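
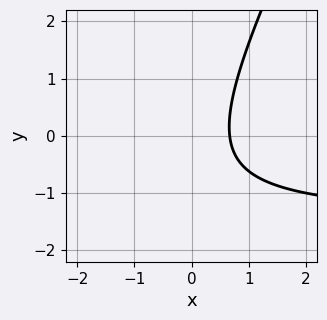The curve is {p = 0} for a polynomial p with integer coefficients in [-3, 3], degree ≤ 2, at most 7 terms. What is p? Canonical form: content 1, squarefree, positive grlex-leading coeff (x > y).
(a) deg p = 2. The shape is more complex than any degree-1 curve.
(b) From the visible intercepts: the curve avoids every integer y-axis point in the box.
(c) These observations pin down the coefficients.

2*x*y - y^2 + 3*x - y - 2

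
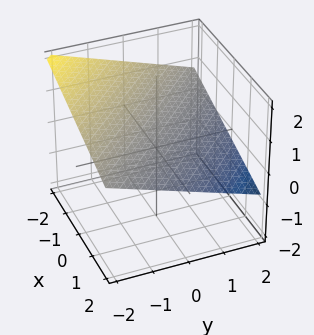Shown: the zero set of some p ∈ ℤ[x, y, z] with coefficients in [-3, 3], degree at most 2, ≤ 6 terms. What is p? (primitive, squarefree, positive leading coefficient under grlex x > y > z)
First, the degree is 1 — every cross-section is a straight line — this is a plane.
Next, observable constraints: it meets the y-axis at y = 2 (among the integer gridlines); it meets the x-axis at x = 2 (among the integer gridlines).
Finally, together with the visible shape, these determine p as stated.

x + y + 3*z - 2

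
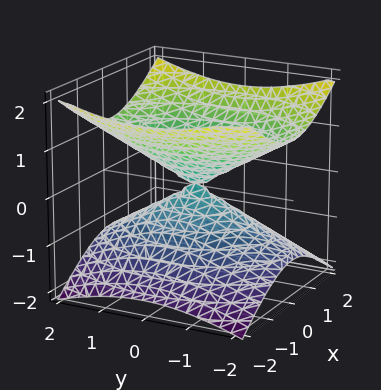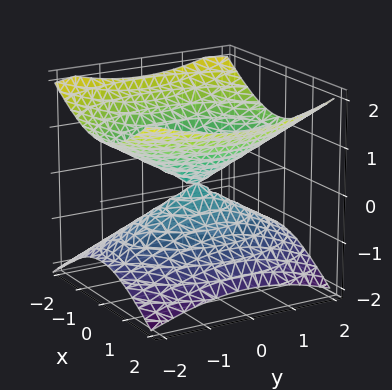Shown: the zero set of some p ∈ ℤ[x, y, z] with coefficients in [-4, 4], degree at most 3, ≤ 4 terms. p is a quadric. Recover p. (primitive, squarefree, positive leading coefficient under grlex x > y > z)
Degree: a double cone through the origin; a quadric, so deg p = 2.
Symmetries: it's symmetric under x → −x, forcing even powers of x; it's symmetric under z → −z, forcing even powers of z; mirror symmetry y ↦ −y ⇒ only even powers of y.
Checking where it meets the axes: it meets the x-axis at x = 0 (among the integer gridlines); it crosses the y-axis at the gridline y = 0.
The integer polynomial consistent with all of this is the stated p.

2*x^2 + y^2 - 3*z^2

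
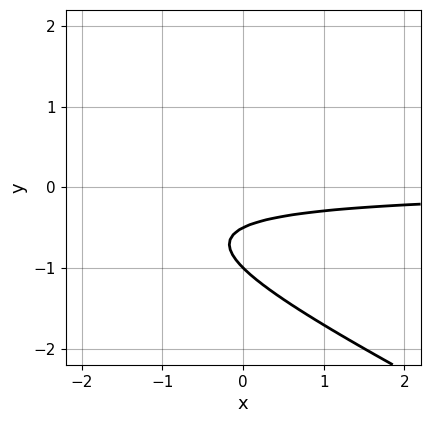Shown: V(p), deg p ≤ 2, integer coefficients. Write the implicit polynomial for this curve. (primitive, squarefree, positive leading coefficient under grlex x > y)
1. The degree is 2 — the shape is more complex than any degree-1 curve.
2. Against the integer gridlines: it crosses the y-axis at the gridline y = -1; the curve avoids every integer x-axis point in the box.
3. Together with the visible shape, these determine p as stated.

x*y + 2*y^2 + 3*y + 1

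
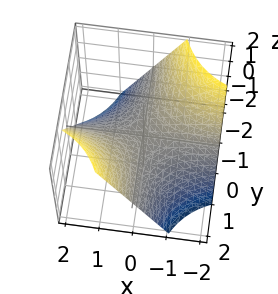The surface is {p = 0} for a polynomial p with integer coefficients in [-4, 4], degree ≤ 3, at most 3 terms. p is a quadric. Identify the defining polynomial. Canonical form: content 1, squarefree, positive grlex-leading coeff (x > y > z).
x*y - z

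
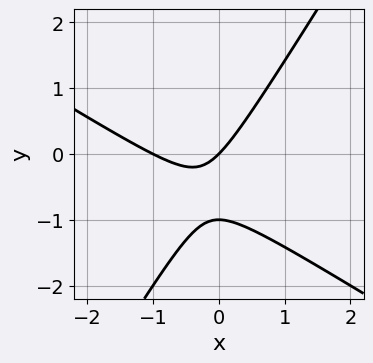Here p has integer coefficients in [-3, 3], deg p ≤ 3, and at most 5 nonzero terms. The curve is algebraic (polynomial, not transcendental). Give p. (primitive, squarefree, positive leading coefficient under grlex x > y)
x^2 + x*y - y^2 + x - y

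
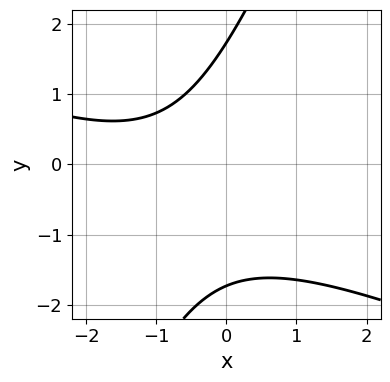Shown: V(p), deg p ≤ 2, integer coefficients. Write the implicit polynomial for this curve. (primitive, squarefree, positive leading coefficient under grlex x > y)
1. The degree is 2 — no degree-1 curve has this shape.
2. Observable constraints: no x-intercept at any integer in the box.
3. Matching integer coefficients to the picture gives p.

x^2 + 2*x*y - y^2 + 2*x + 3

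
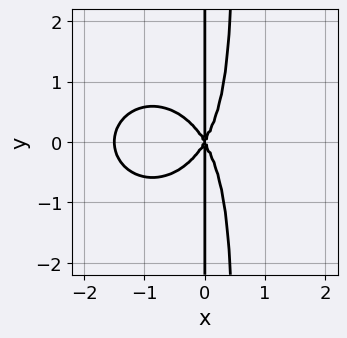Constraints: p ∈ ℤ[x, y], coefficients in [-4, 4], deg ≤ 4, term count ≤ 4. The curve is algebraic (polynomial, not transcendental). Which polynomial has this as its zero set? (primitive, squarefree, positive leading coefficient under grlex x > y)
First, degree: the shape is more complex than any degree-3 curve, so deg p = 4.
Next, symmetries: mirror symmetry y ↦ −y ⇒ only even powers of y.
Then, checking where it meets the axes: every point of the y-axis in the box is on the curve; one x-axis crossing is at x = 0.
Finally, assembling these constraints gives the stated polynomial.

2*x^4 + 2*x^2*y^2 + 3*x^3 - x*y^2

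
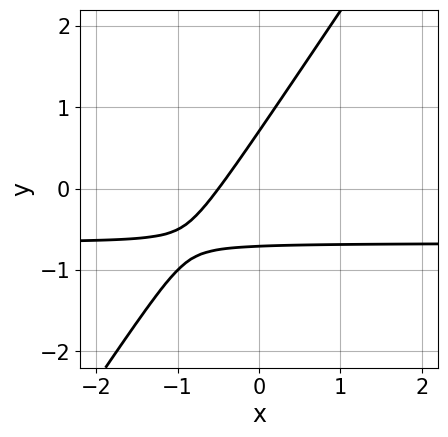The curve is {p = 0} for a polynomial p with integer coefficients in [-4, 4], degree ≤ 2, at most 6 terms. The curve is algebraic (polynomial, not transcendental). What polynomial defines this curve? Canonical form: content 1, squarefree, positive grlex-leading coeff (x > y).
3*x*y - 2*y^2 + 2*x + 1

First, the degree is 2 — the shape is more complex than any degree-1 curve.
Finally, solving for integer coefficients yields p as stated.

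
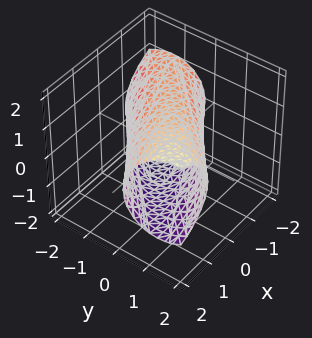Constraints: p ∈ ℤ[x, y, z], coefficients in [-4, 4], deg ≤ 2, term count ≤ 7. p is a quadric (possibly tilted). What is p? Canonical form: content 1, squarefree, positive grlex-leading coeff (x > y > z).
(a) The degree is 2 — a generic line meets the surface in up to 2 points.
(b) Putting this together gives p.

x^2 - 3*x*y + 2*y^2 - y*z + 2*z^2 - 3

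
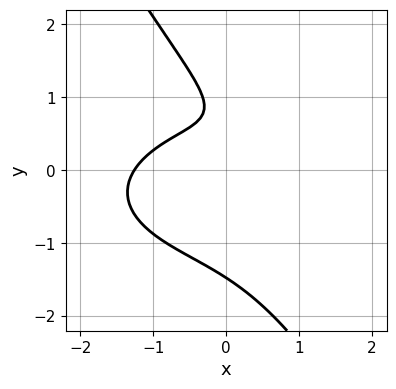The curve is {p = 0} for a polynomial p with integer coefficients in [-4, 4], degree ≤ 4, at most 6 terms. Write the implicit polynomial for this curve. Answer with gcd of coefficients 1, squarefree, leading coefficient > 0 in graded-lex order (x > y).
(a) deg p = 3.
(b) The integer polynomial consistent with all of this is the stated p.

x^3 + 3*x*y^2 + 2*y^3 - 3*y + 2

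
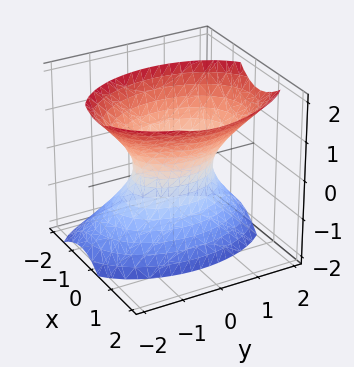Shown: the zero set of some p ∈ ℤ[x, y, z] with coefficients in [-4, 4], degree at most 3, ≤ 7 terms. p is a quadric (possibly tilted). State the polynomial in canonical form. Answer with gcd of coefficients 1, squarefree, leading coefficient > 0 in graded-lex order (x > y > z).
1. deg p = 2.
2. From the visible intercepts: among the integer gridlines, it crosses the y-axis at y ∈ {-1, 1}; it misses every integer gridline on the z-axis.
3. Solving for integer coefficients yields p as stated.

2*x^2 - x*z + y^2 - z^2 - 1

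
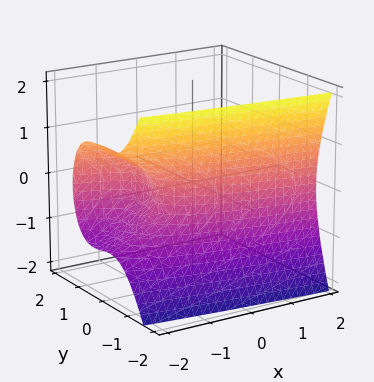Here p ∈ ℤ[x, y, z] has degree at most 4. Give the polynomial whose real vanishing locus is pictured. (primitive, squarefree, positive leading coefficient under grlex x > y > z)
3*y^3 + 3*z^2 + 3*x - y + 3

1. deg p = 3. A generic line meets the surface in up to 3 points.
2. Against the integer gridlines: the surface avoids every integer z-axis point in the box; one x-axis crossing is at x = -1.
3. Fitting integer coefficients to these (and the overall shape) gives p.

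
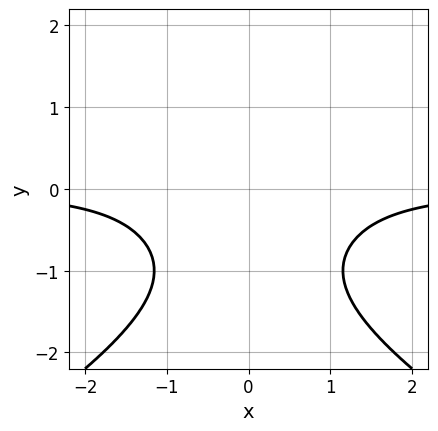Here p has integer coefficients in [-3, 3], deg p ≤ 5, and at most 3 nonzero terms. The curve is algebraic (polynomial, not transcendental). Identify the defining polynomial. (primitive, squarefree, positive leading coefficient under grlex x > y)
y^4 + 3*x^2*y + 3

1. The degree is 4 — the shape is more complex than any degree-3 curve.
2. Symmetries: the x ↦ −x reflection is a symmetry, so x appears only in even powers.
3. From the axis intercepts and sections: no y-intercept at any integer in the box; it misses every integer gridline on the x-axis.
4. Putting this together gives p.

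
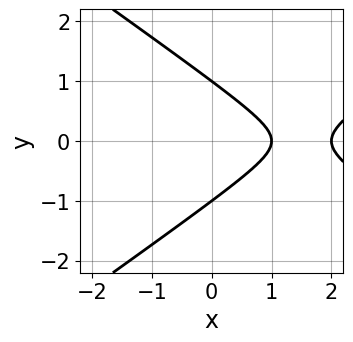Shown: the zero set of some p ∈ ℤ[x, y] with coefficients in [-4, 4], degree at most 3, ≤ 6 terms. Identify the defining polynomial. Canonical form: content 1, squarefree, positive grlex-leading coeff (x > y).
x^2 - 2*y^2 - 3*x + 2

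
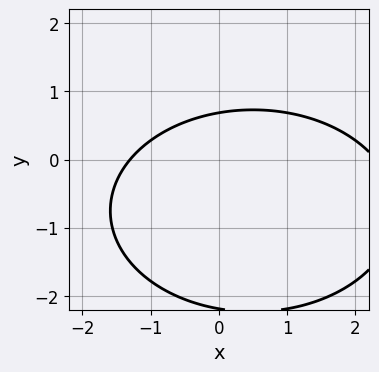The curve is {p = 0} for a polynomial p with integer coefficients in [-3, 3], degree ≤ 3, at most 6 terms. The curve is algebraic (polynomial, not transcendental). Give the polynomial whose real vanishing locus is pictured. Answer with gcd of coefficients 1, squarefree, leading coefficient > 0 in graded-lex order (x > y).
x^2 + 2*y^2 - x + 3*y - 3

deg p = 2. The shape is more complex than any degree-1 curve.
Matching integer coefficients to the picture gives p.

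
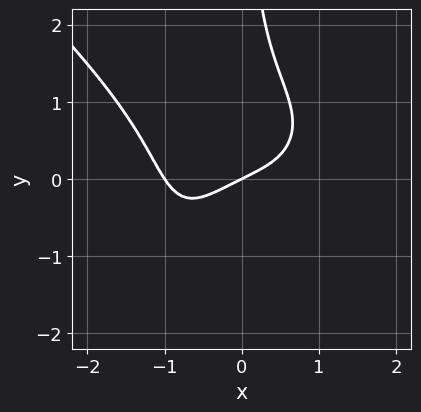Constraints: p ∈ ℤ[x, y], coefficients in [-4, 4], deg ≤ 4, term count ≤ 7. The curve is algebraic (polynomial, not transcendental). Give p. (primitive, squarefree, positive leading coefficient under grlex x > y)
(a) Degree: the shape is more complex than any degree-3 curve, so deg p = 4.
(b) Reading off the gridlines: among the integer gridlines, it crosses the x-axis at x ∈ {-1, 0}; one y-axis crossing is at y = 0.
(c) Assembling these constraints gives the stated polynomial.

x^4 + x*y^3 + x*y^2 + x - 2*y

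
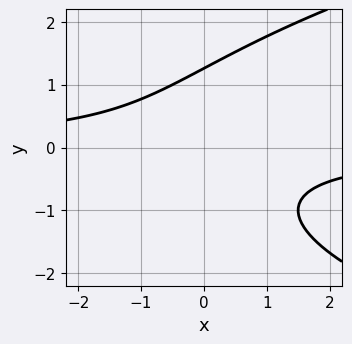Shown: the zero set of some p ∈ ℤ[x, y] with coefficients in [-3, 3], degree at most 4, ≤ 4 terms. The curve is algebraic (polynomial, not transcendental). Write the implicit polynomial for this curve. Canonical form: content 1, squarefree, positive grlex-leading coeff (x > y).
(a) deg p = 3. No degree-2 curve has this shape.
(b) From the visible intercepts: no x-intercept at any integer in the box.
(c) Solving for integer coefficients yields p as stated.

y^3 - 2*x*y - 2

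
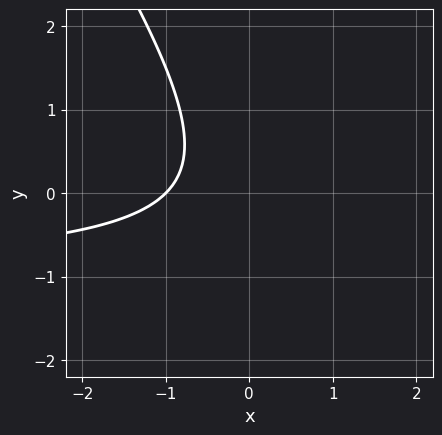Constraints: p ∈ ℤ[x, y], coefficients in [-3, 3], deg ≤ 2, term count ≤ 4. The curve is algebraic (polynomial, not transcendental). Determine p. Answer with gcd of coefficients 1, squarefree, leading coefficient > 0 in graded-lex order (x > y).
First, deg p = 2. No degree-1 curve has this shape.
Then, from the visible intercepts: it misses every integer gridline on the y-axis; it meets the x-axis at x = -1 (among the integer gridlines).
Finally, together with the visible shape, these determine p as stated.

3*x*y + 2*y^2 + 3*x + 3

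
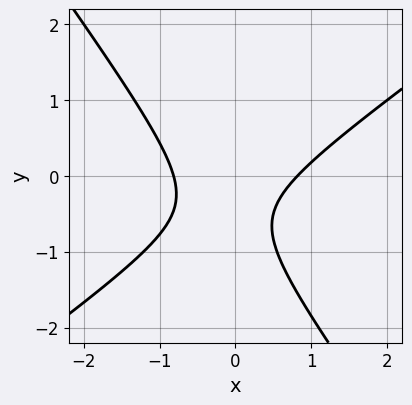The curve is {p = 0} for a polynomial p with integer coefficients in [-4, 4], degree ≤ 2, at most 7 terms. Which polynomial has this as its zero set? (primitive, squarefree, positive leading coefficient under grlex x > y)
3*x^2 - 2*x*y - 3*y^2 - 3*y - 2

(a) deg p = 2.
(b) Reading off the gridlines: it misses every integer gridline on the y-axis.
(c) Fitting integer coefficients to these (and the overall shape) gives p.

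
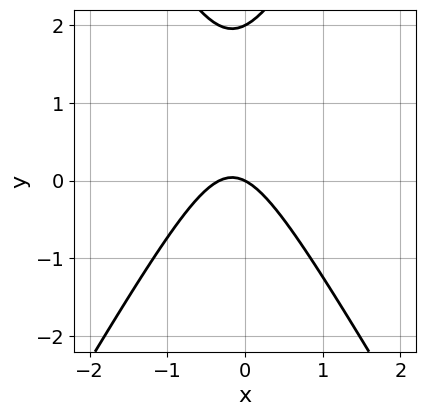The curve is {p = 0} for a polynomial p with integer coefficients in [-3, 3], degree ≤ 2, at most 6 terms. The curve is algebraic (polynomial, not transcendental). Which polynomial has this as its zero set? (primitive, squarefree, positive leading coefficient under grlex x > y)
3*x^2 - y^2 + x + 2*y

(a) Degree: the shape is more complex than any degree-1 curve, so deg p = 2.
(b) Against the integer gridlines: it meets the x-axis at x = 0 (among the integer gridlines); among the integer gridlines, it crosses the y-axis at y ∈ {0, 2}.
(c) Solving for integer coefficients yields p as stated.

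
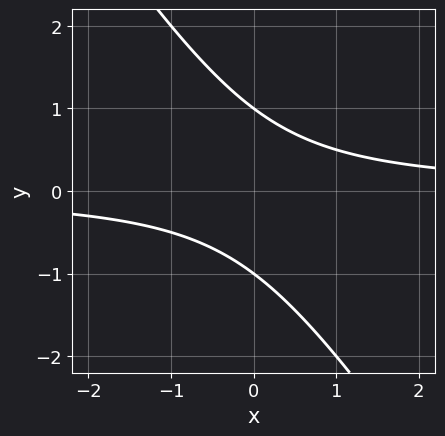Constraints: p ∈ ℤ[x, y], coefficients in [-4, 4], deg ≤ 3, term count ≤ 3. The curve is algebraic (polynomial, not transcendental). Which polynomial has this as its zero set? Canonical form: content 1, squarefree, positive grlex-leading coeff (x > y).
3*x*y + 2*y^2 - 2

1. The degree is 2 — the shape is more complex than any degree-1 curve.
2. From the axis intercepts and sections: the y-axis gridline crossings are at y ∈ {-1, 1}; it misses every integer gridline on the x-axis.
3. Together with the visible shape, these determine p as stated.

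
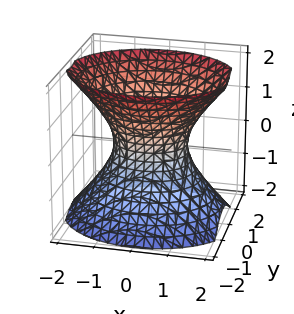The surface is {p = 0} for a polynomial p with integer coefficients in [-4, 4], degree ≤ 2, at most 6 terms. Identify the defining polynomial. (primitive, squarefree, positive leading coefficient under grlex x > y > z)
2*x^2 + 3*y^2 - 2*z^2 - 2

The degree is 2 — one connected sheet with a waist; a quadric.
Symmetries: the y ↦ −y reflection is a symmetry, so y appears only in even powers; the z ↦ −z reflection is a symmetry, so z appears only in even powers; the x ↦ −x reflection is a symmetry, so x appears only in even powers.
From the axis intercepts and sections: no z-intercept at any integer in the box; among the integer gridlines, it crosses the x-axis at x ∈ {-1, 1}.
Putting this together gives p.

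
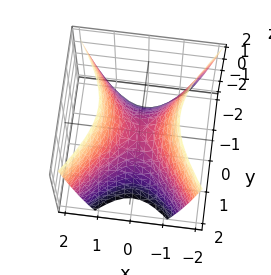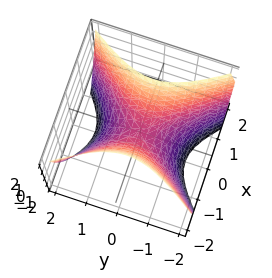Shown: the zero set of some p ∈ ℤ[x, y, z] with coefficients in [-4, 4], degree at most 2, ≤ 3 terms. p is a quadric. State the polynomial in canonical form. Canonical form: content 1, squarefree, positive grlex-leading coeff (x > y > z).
3*x^2 - 2*y^2 - 2*z

First, degree: a saddle surface; a quadric, so deg p = 2.
Next, symmetries: it's symmetric under x → −x, forcing even powers of x; mirror symmetry y ↦ −y ⇒ only even powers of y.
Next, reading off the gridlines: it meets the x-axis at x = 0 (among the integer gridlines); one z-axis crossing is at z = 0; one y-axis crossing is at y = 0.
Finally, putting this together gives p.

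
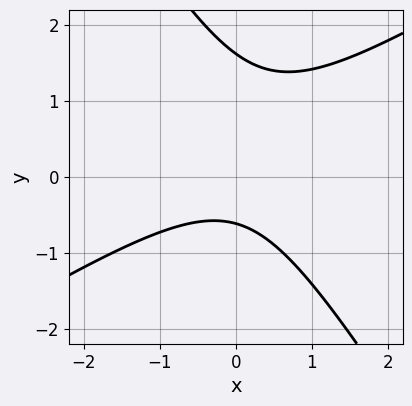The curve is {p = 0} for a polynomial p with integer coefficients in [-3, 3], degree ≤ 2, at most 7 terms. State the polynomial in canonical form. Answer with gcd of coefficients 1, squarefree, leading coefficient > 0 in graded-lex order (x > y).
x^2 - x*y - y^2 + y + 1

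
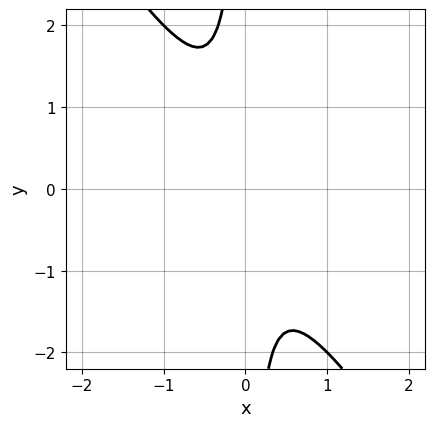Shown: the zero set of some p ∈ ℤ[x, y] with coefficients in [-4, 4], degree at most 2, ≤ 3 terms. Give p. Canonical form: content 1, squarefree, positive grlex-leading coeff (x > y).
3*x^2 + 2*x*y + 1

Degree: the shape is more complex than any degree-1 curve, so deg p = 2.
Reading off the gridlines: the curve avoids every integer x-axis point in the box; the curve avoids every integer y-axis point in the box.
Fitting integer coefficients to these (and the overall shape) gives p.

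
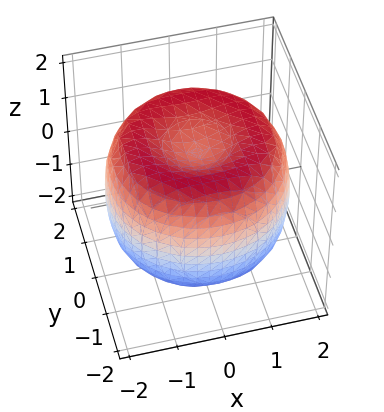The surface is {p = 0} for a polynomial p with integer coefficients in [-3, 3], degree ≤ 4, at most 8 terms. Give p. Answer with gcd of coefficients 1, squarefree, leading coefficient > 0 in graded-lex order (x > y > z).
(a) deg p = 4. The shape is more complex than any degree-3 surface.
(b) By symmetry, every cross-section ⟂ z is a circle, so x, y appear only via x² + y².
(c) From the visible intercepts: a circular section at z = 0 has radius between 1 and 2; among the integer gridlines, it crosses the z-axis at z ∈ {-1, 1}.
(d) Putting this together gives p.

x^4 + 2*x^2*y^2 + y^4 - 3*x^2 - 3*y^2 + 2*z^2 - 2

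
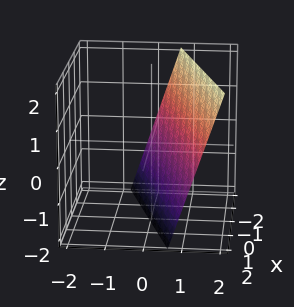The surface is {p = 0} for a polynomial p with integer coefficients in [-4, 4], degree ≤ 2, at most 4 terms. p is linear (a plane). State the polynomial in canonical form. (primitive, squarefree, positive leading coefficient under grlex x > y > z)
x - 3*y + z + 2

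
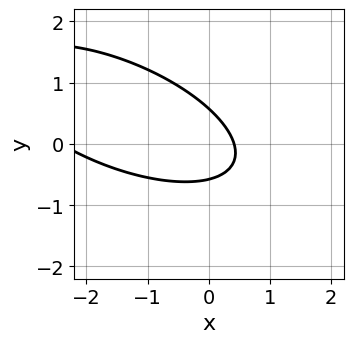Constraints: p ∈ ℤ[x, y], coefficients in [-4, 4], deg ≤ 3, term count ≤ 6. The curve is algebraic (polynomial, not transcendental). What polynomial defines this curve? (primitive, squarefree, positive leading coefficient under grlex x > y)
x^2 + 2*x*y + 3*y^2 + 2*x - 1

First, degree: the shape is more complex than any degree-1 curve, so deg p = 2.
Finally, solving for integer coefficients yields p as stated.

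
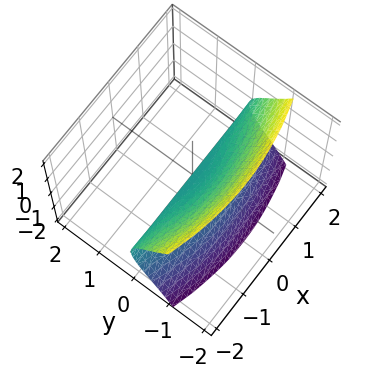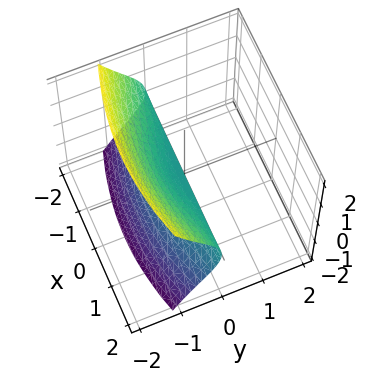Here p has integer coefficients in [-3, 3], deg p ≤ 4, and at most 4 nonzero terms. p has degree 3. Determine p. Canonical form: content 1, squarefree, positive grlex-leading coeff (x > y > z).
deg p = 3. A generic line meets the surface in up to 3 points.
From the axis intercepts and sections: one y-axis crossing is at y = 0; it crosses the z-axis at the gridline z = 0.
These observations pin down the coefficients. Check: (1, 0, 0) on the x-axis lies on the surface, and p(1, 0, 0) = 0. ✓

x^2*y + 3*y^3 + 2*z^2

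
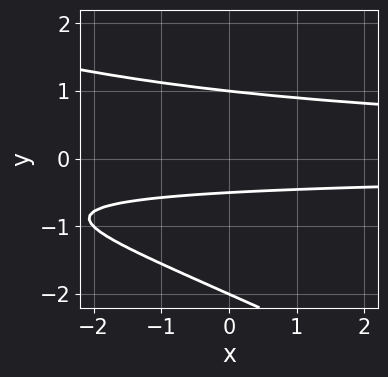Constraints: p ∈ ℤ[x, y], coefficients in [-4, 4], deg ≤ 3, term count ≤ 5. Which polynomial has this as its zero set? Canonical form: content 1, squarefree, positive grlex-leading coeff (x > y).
x*y^2 + 2*y^3 + 3*y^2 - 3*y - 2

(a) deg p = 3. The shape is more complex than any degree-2 curve.
(b) From the axis intercepts and sections: no x-intercept at any integer in the box; the y-axis gridline crossings are at y ∈ {-2, 1}.
(c) Fitting integer coefficients to these (and the overall shape) gives p.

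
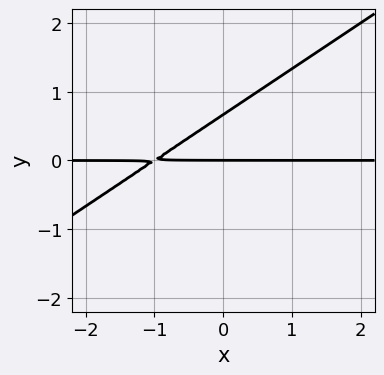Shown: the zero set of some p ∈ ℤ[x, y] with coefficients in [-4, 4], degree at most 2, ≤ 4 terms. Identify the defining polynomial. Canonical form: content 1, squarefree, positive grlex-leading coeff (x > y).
1. deg p = 2.
2. Observable constraints: every point of the x-axis in the box is on the curve; it meets the y-axis at y = 0 (among the integer gridlines).
3. Assembling these constraints gives the stated polynomial.

2*x*y - 3*y^2 + 2*y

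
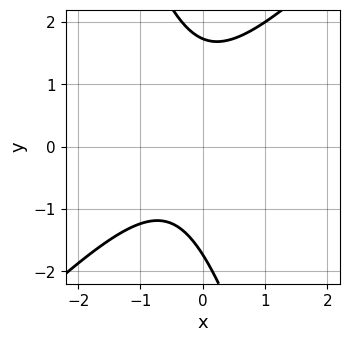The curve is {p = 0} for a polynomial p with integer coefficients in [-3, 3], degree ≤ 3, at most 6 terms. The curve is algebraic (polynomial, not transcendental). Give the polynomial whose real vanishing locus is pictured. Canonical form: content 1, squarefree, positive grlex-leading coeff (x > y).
3*x^2 - 2*x*y - y^2 + 2*x + 3

First, deg p = 2. The shape is more complex than any degree-1 curve.
Then, reading off the gridlines: the curve avoids every integer x-axis point in the box.
Finally, solving for integer coefficients yields p as stated.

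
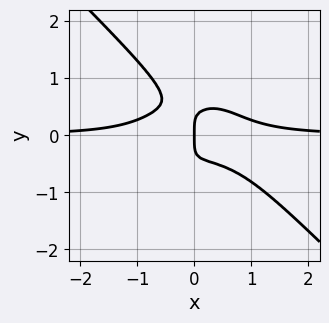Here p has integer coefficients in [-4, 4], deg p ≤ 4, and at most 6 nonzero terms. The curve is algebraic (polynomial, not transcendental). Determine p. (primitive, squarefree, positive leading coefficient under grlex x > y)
3*x^3*y - x*y^3 + 2*y^4 + 3*x*y^2 - x

(a) The degree is 4 — no degree-3 curve has this shape.
(b) From the axis intercepts and sections: it crosses the x-axis at the gridline x = 0; one y-axis crossing is at y = 0.
(c) Putting this together gives p.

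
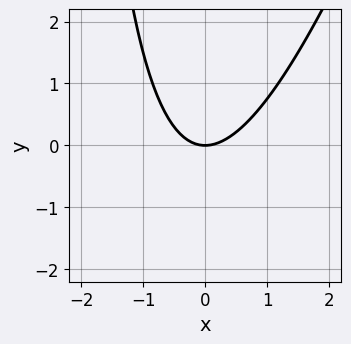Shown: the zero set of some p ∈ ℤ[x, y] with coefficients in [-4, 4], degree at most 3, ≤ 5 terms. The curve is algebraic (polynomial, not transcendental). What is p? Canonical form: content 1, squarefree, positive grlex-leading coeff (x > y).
1. deg p = 2.
2. Observable constraints: it crosses the x-axis at the gridline x = 0; it meets the y-axis at y = 0 (among the integer gridlines).
3. Putting this together gives p.

3*x^2 - x*y - 3*y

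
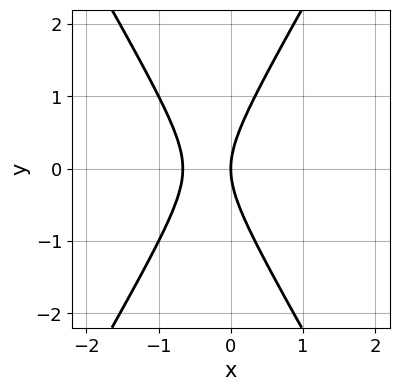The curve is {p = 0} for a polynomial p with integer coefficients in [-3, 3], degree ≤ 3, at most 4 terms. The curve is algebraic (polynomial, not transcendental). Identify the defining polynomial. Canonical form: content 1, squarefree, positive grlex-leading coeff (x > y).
First, deg p = 2. The shape is more complex than any degree-1 curve.
Next, symmetries: it's symmetric under y → −y, forcing even powers of y.
Next, against the integer gridlines: one y-axis crossing is at y = 0; one x-axis crossing is at x = 0.
Finally, fitting integer coefficients to these (and the overall shape) gives p.

3*x^2 - y^2 + 2*x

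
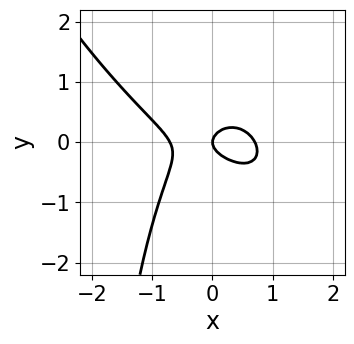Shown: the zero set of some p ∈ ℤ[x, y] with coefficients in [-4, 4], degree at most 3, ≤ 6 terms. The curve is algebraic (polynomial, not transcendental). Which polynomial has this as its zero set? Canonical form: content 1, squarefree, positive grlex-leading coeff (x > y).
2*x^3 + 2*x^2*y + x*y^2 + 3*y^2 - x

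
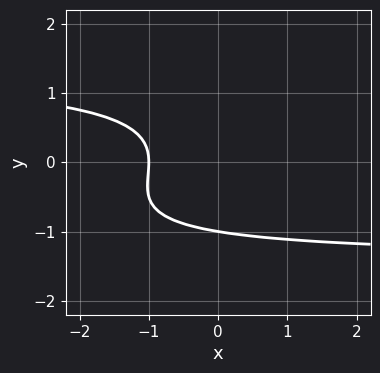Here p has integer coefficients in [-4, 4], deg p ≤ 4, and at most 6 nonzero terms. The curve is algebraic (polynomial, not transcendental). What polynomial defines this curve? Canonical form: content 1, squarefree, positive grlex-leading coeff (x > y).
First, the degree is 3 — a generic line meets the curve in up to 3 points.
Then, from the axis intercepts and sections: it crosses the x-axis at the gridline x = -1; one y-axis crossing is at y = -1.
Finally, fitting integer coefficients to these (and the overall shape) gives p.

x*y^2 - 2*y^3 - 2*x - 2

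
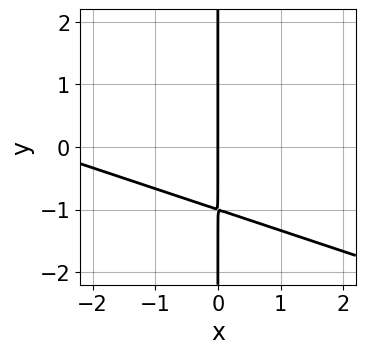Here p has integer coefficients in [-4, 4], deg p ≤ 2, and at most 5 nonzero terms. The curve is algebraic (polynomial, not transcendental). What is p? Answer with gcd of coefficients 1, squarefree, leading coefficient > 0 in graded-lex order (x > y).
x^2 + 3*x*y + 3*x

deg p = 2.
Against the integer gridlines: it meets the x-axis at x = 0 (among the integer gridlines); every point of the y-axis in the box is on the curve.
Solving for integer coefficients yields p as stated.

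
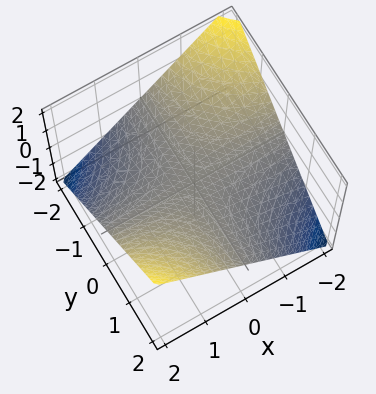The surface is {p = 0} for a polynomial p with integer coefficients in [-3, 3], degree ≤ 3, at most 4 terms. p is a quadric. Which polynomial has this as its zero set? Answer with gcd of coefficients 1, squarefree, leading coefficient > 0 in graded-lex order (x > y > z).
First, deg p = 2.
Then, checking where it meets the axes: every point of the y-axis in the box is on the surface; it crosses the z-axis at the gridline z = 0; the visible x-axis segment lies entirely on the surface.
Finally, matching integer coefficients to the picture gives p.

x*y - 2*z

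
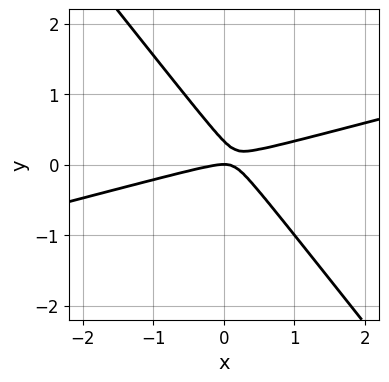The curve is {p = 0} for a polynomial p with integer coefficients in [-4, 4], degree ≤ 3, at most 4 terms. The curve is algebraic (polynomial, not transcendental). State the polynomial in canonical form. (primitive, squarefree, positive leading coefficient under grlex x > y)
First, the degree is 2 — the shape is more complex than any degree-1 curve.
Then, against the integer gridlines: one x-axis crossing is at x = 0; one y-axis crossing is at y = 0.
Finally, together with the visible shape, these determine p as stated.

x^2 - 3*x*y - 3*y^2 + y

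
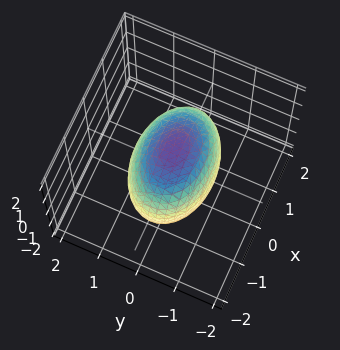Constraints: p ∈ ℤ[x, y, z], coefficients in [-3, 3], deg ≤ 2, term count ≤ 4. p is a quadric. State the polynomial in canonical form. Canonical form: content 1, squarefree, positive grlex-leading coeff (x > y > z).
x^2 + 2*y^2 + z^2 - 2

deg p = 2.
Symmetries: the y ↦ −y reflection is a symmetry, so y appears only in even powers; it's symmetric under z → −z, forcing even powers of z; it's symmetric under x → −x, forcing even powers of x.
Against the integer gridlines: the y-axis gridline crossings are at y ∈ {-1, 1}.
These observations pin down the coefficients.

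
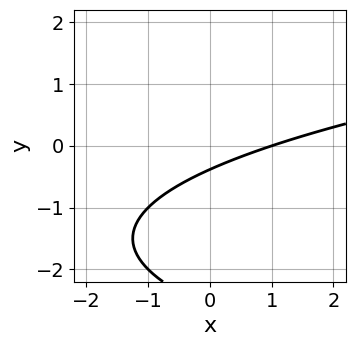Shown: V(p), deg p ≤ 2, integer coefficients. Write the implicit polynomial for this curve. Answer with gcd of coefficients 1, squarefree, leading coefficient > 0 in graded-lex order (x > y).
(a) Degree: no degree-1 curve has this shape, so deg p = 2.
(b) From the visible intercepts: it crosses the x-axis at the gridline x = 1.
(c) Solving for integer coefficients yields p as stated.

y^2 - x + 3*y + 1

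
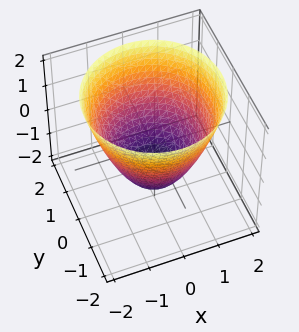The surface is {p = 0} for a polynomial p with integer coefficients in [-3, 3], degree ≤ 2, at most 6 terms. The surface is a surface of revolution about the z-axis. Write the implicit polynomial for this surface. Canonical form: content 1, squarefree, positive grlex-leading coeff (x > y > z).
(a) Degree: no degree-1 surface has this shape, so deg p = 2.
(b) Symmetries: the surface is invariant under rotation about z: p = q(x² + y², z).
(c) From the axis intercepts and sections: a circular section at z = -1 has radius between 0 and 1.
(d) Together with the visible shape, these determine p as stated.

2*x^2 + 2*y^2 - 2*z - 3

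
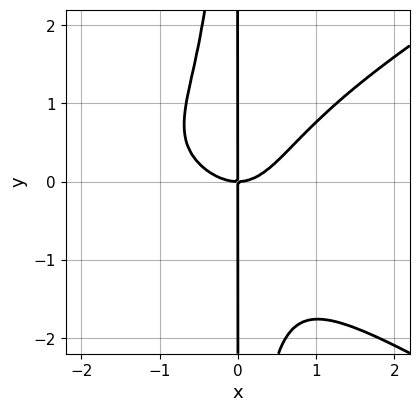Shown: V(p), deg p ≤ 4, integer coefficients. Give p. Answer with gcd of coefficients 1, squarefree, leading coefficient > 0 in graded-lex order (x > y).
x^4 - 3*x^2*y^2 + 3*x^3 - 3*x*y

First, deg p = 4.
Then, observable constraints: it crosses the x-axis at the gridline x = 0; the visible y-axis segment lies entirely on the curve.
Finally, fitting integer coefficients to these (and the overall shape) gives p.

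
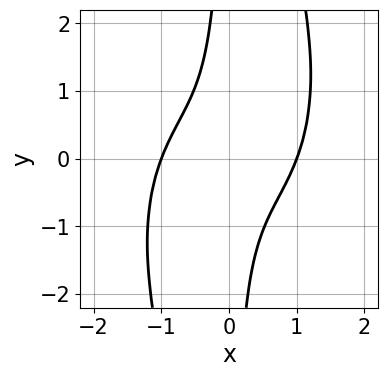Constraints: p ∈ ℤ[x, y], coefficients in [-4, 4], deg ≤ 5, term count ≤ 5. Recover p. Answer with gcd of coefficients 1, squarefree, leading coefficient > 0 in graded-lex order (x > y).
The degree is 4 — a generic line meets the curve in up to 4 points.
From the axis intercepts and sections: the x-axis gridline crossings are at x ∈ {-1, 1}; no y-intercept at any integer in the box.
The integer polynomial consistent with all of this is the stated p.

2*x^4 + x^2*y^2 - 3*x*y - 2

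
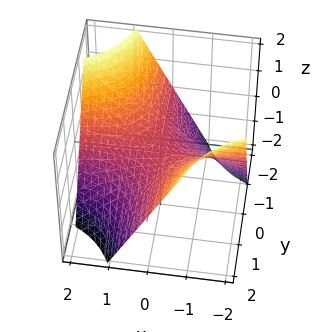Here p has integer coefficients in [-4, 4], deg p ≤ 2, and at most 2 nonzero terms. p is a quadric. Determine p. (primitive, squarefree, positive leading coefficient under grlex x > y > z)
x*y + z

The degree is 2 — a hyperbolic paraboloid; a quadric.
Checking where it meets the axes: one z-axis crossing is at z = 0; the visible y-axis segment lies entirely on the surface; the visible x-axis segment lies entirely on the surface.
Assembling these constraints gives the stated polynomial.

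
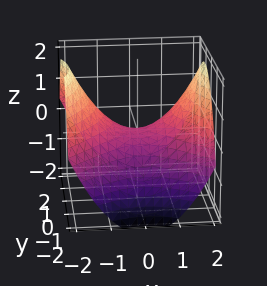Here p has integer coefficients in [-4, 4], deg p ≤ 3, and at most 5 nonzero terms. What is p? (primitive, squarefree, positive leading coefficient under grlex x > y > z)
1. Degree: a saddle surface; a quadric, so deg p = 2.
2. Symmetries: it's symmetric under y → −y, forcing even powers of y; mirror symmetry x ↦ −x ⇒ only even powers of x.
3. Reading off the gridlines: it meets the x-axis at x = 0 (among the integer gridlines); one y-axis crossing is at y = 0; one z-axis crossing is at z = 0.
4. Matching integer coefficients to the picture gives p.

x^2 - y^2 - 2*z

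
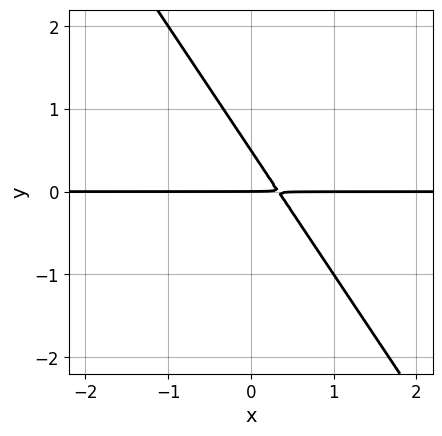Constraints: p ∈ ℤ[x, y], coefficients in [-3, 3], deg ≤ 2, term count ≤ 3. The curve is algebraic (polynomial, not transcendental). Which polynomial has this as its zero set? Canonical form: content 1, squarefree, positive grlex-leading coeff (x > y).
3*x*y + 2*y^2 - y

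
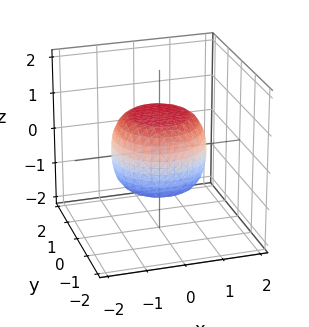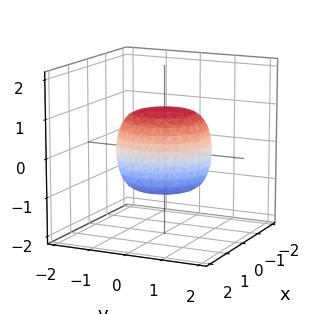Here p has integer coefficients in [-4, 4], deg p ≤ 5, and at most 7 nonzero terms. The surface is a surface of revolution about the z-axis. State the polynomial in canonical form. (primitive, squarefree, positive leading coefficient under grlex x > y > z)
2*x^4 + 4*x^2*y^2 + 2*y^4 - x^2 - y^2 + 3*z^2 - 3

1. The degree is 4 — a generic line meets the surface in up to 4 points.
2. Symmetries: every cross-section ⟂ z is a circle, so x, y appear only via x² + y².
3. Observable constraints: among the integer gridlines, it crosses the z-axis at z ∈ {-1, 1}; a circular section at z = 1 has radius between 0 and 1.
4. These observations pin down the coefficients.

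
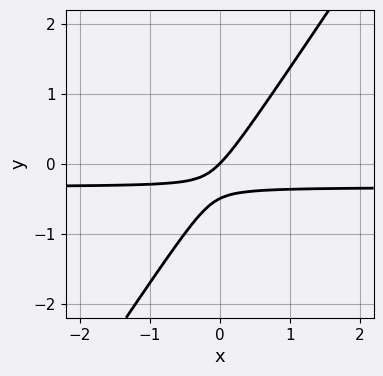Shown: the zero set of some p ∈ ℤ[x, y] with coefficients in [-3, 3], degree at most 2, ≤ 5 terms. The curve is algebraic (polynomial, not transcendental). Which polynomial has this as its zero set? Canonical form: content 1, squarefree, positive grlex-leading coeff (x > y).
The degree is 2 — a generic line meets the curve in up to 2 points.
Reading off the gridlines: one x-axis crossing is at x = 0; it meets the y-axis at y = 0 (among the integer gridlines).
Assembling these constraints gives the stated polynomial.

3*x*y - 2*y^2 + x - y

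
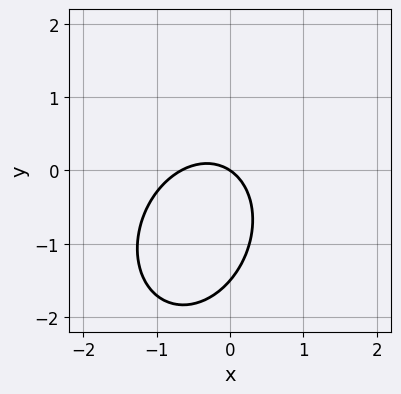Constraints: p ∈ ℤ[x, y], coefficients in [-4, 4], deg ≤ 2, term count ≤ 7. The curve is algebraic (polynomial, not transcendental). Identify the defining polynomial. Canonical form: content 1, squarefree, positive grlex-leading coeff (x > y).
(a) Degree: no degree-1 curve has this shape, so deg p = 2.
(b) Checking where it meets the axes: it crosses the y-axis at the gridline y = 0; it crosses the x-axis at the gridline x = 0.
(c) Assembling these constraints gives the stated polynomial.

3*x^2 - x*y + 2*y^2 + 2*x + 3*y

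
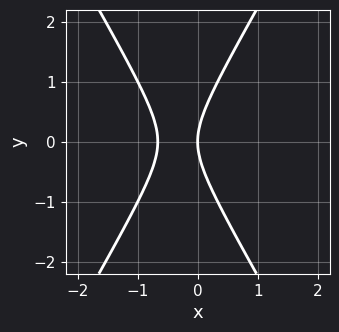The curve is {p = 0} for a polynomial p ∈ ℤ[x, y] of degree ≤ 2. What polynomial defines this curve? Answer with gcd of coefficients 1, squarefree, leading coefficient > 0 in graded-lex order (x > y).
1. The degree is 2 — the shape is more complex than any degree-1 curve.
2. Symmetries: it's symmetric under y → −y, forcing even powers of y.
3. Reading off the gridlines: it meets the x-axis at x = 0 (among the integer gridlines); it meets the y-axis at y = 0 (among the integer gridlines).
4. Assembling these constraints gives the stated polynomial.

3*x^2 - y^2 + 2*x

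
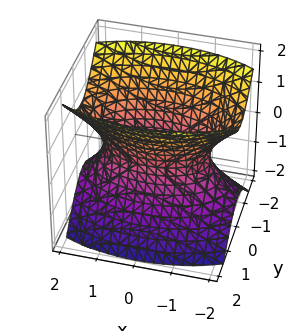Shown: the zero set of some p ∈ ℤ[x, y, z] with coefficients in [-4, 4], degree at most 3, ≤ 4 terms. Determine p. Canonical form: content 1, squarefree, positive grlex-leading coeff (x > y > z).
x^2 + 3*y^2 - 2*z^2 - 2

Degree: one connected sheet with a waist; a quadric, so deg p = 2.
Symmetries: it's symmetric under y → −y, forcing even powers of y; mirror symmetry x ↦ −x ⇒ only even powers of x; the z ↦ −z reflection is a symmetry, so z appears only in even powers.
Reading off the gridlines: it misses every integer gridline on the z-axis.
The integer polynomial consistent with all of this is the stated p.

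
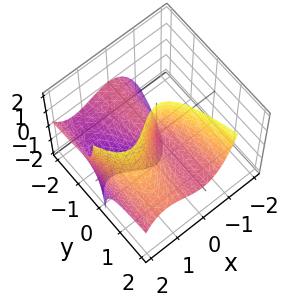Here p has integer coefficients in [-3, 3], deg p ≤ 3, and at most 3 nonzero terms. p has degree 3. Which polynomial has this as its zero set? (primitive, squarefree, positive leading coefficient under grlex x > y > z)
x^3 - 2*x^2 + y*z

First, degree: the shape is more complex than any degree-2 surface, so deg p = 3.
Then, checking where it meets the axes: every point of the z-axis in the box is on the surface; one x-axis crossing is at x = 2.
Finally, together with the visible shape, these determine p as stated.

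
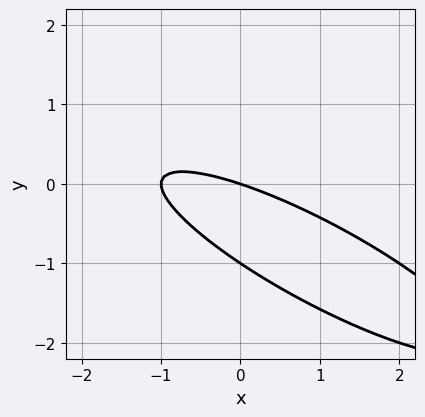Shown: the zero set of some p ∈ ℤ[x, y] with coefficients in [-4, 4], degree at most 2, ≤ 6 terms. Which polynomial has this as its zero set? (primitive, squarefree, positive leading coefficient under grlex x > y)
x^2 + 3*x*y + 3*y^2 + x + 3*y

(a) deg p = 2. A generic line meets the curve in up to 2 points.
(b) Against the integer gridlines: the y-axis gridline crossings are at y ∈ {-1, 0}; the x-axis gridline crossings are at x ∈ {-1, 0}.
(c) Matching integer coefficients to the picture gives p.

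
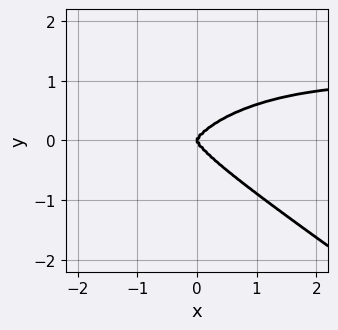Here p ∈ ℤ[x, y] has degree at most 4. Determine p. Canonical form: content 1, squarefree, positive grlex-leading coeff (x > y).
First, deg p = 4. No degree-3 curve has this shape.
Next, from the axis intercepts and sections: one x-axis crossing is at x = 0; it meets the y-axis at y = 0 (among the integer gridlines).
Finally, putting this together gives p.

x^3*y + 3*y^4 - x^3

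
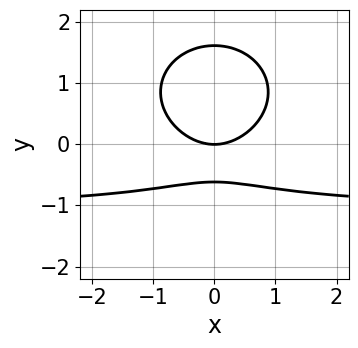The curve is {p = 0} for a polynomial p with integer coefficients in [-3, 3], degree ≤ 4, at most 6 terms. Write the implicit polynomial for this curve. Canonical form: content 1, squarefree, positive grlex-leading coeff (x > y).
1. deg p = 3. The shape is more complex than any degree-2 curve.
2. Symmetries: it's symmetric under x → −x, forcing even powers of x.
3. Observable constraints: it crosses the y-axis at the gridline y = 0; one x-axis crossing is at x = 0.
4. Putting this together gives p.

2*x^2*y + 3*y^3 + 2*x^2 - 3*y^2 - 3*y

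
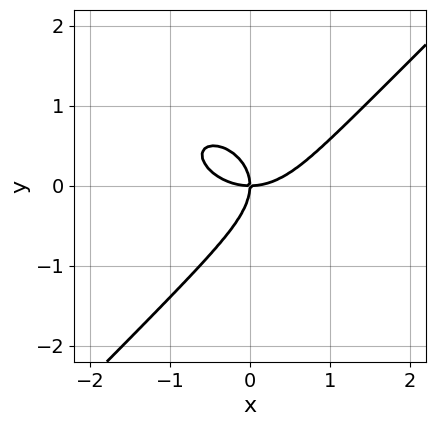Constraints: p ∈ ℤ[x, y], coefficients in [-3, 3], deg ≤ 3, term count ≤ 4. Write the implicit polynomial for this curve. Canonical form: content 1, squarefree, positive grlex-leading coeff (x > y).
2*x^3 + x*y^2 - 3*y^3 - 3*x*y

1. The degree is 3 — the shape is more complex than any degree-2 curve.
2. Reading off the gridlines: one y-axis crossing is at y = 0; one x-axis crossing is at x = 0.
3. The integer polynomial consistent with all of this is the stated p.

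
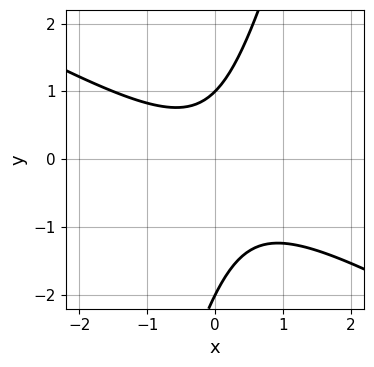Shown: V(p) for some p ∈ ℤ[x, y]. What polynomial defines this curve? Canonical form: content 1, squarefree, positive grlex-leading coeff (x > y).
2*x^2 + 3*x*y - y^2 - y + 2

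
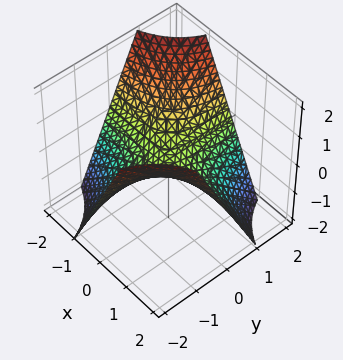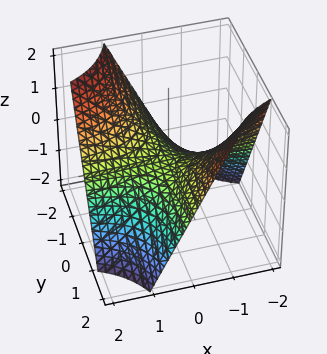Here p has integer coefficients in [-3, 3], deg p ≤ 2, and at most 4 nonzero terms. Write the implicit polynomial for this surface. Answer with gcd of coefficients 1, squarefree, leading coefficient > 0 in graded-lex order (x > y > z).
x*y + z

1. Degree: a hyperbolic paraboloid; a quadric, so deg p = 2.
2. From the visible intercepts: the visible x-axis segment lies entirely on the surface; every point of the y-axis in the box is on the surface.
3. Putting this together gives p.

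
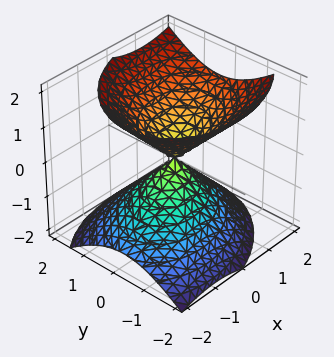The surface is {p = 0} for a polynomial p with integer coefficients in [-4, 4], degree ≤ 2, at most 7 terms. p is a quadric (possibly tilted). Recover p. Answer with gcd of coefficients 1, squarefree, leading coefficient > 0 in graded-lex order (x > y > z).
First, the degree is 2 — a generic line meets the surface in up to 2 points.
Next, checking where it meets the axes: one z-axis crossing is at z = 0; it crosses the y-axis at the gridline y = 0; one x-axis crossing is at x = 0.
Finally, together with the visible shape, these determine p as stated.

2*x^2 - x*y - x*z + 3*y^2 - 3*z^2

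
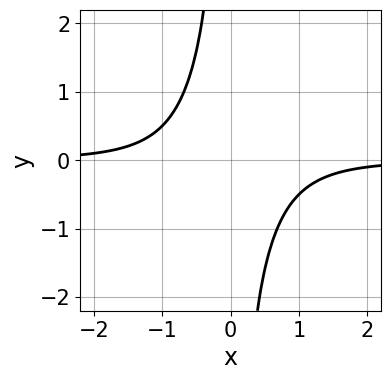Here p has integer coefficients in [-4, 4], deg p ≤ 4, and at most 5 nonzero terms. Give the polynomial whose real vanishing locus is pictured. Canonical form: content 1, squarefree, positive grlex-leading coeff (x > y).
x^3*y + x*y + 1

1. deg p = 4. The shape is more complex than any degree-3 curve.
2. From the axis intercepts and sections: it misses every integer gridline on the y-axis; the curve avoids every integer x-axis point in the box.
3. Fitting integer coefficients to these (and the overall shape) gives p.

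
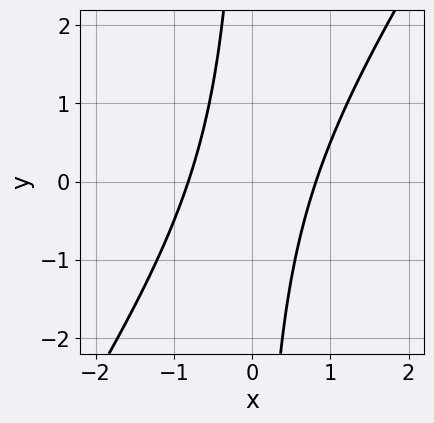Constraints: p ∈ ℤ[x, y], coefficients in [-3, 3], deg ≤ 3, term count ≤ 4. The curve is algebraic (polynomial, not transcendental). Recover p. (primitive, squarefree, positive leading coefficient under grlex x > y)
deg p = 2.
From the axis intercepts and sections: no y-intercept at any integer in the box.
Putting this together gives p.

3*x^2 - 2*x*y - 2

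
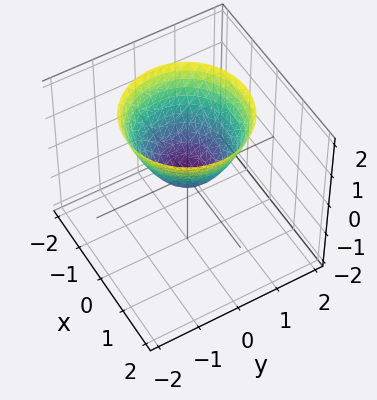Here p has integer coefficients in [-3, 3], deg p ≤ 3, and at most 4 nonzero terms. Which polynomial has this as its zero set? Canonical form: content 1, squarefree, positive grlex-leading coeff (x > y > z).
x^2 + y^2 - z

(a) The degree is 2 — a paraboloid; a quadric.
(b) Symmetry: every cross-section ⟂ z is a circle, so x, y appear only via x² + y².
(c) Observable constraints: it crosses the z-axis at the gridline z = 0; one y-axis crossing is at y = 0.
(d) Assembling these constraints gives the stated polynomial.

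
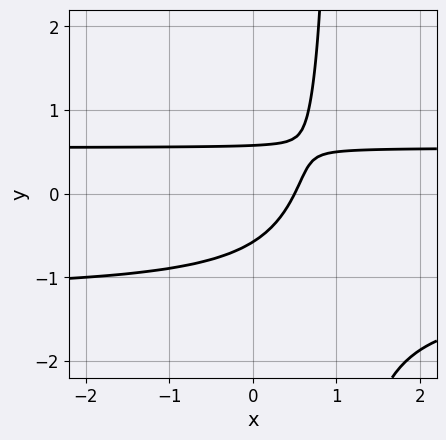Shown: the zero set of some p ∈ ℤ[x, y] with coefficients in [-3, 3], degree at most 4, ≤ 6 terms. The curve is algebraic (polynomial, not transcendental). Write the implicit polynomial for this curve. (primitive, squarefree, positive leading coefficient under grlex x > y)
1. deg p = 3.
2. The integer polynomial consistent with all of this is the stated p.

3*x*y^2 + 2*x*y - 3*y^2 - 2*x + 1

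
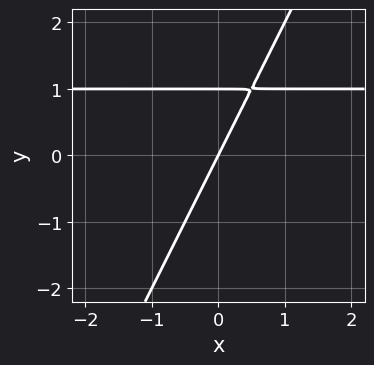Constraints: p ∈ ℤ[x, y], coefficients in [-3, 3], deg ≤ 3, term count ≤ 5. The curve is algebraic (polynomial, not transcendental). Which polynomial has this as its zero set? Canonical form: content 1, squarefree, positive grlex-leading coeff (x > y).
deg p = 2.
Checking where it meets the axes: it crosses the x-axis at the gridline x = 0; among the integer gridlines, it crosses the y-axis at y ∈ {0, 1}.
Together with the visible shape, these determine p as stated.

2*x*y - y^2 - 2*x + y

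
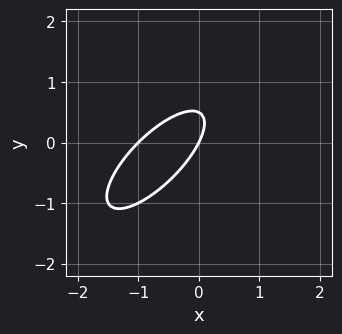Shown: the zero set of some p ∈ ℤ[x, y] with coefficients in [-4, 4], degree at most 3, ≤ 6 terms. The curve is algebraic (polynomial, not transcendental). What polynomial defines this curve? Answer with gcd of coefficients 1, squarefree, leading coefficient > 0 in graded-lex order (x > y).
2*x^2 - 3*x*y + 2*y^2 + 2*x - y

First, deg p = 2. No degree-1 curve has this shape.
Next, from the visible intercepts: it crosses the y-axis at the gridline y = 0; among the integer gridlines, it crosses the x-axis at x ∈ {-1, 0}.
Finally, putting this together gives p.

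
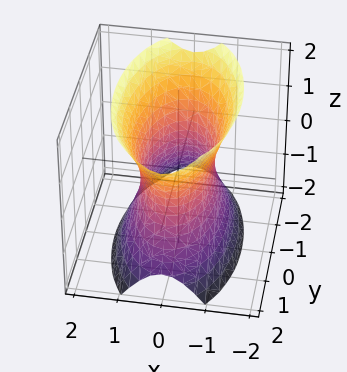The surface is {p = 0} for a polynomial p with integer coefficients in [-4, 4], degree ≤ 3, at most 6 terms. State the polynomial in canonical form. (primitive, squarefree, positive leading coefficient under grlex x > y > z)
(a) deg p = 2. One connected sheet with a waist; a quadric.
(b) Symmetries: it's symmetric under y → −y, forcing even powers of y; it's symmetric under x → −x, forcing even powers of x; it's symmetric under z → −z, forcing even powers of z.
(c) Reading off the gridlines: no z-intercept at any integer in the box.
(d) Assembling these constraints gives the stated polynomial.

3*x^2 + y^2 - z^2 - 2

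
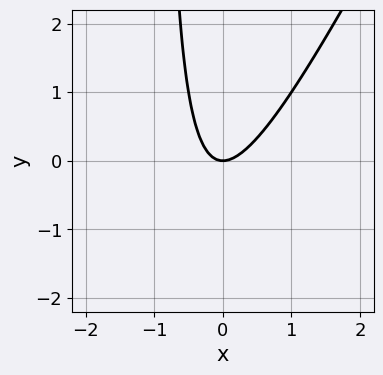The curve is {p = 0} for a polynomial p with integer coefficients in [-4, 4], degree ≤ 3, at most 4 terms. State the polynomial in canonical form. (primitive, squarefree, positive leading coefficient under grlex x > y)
2*x^2 - x*y - y

(a) Degree: a generic line meets the curve in up to 2 points, so deg p = 2.
(b) Observable constraints: one y-axis crossing is at y = 0; it meets the x-axis at x = 0 (among the integer gridlines).
(c) Fitting integer coefficients to these (and the overall shape) gives p.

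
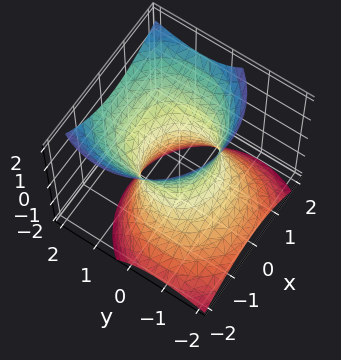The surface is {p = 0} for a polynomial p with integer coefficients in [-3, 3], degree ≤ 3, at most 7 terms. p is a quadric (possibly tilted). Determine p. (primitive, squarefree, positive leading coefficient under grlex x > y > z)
3*x^2 - x*z + 3*y^2 - 3*y*z - 2*z^2 - 3

(a) The degree is 2 — the shape is more complex than any degree-1 surface.
(b) Against the integer gridlines: it misses every integer gridline on the z-axis; the y-axis gridline crossings are at y ∈ {-1, 1}; the x-axis gridline crossings are at x ∈ {-1, 1}.
(c) Fitting integer coefficients to these (and the overall shape) gives p.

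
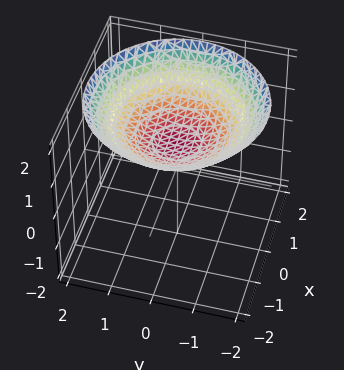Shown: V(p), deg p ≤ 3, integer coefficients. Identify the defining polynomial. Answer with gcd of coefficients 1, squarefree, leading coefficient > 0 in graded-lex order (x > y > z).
(a) The degree is 2 — a generic line meets the surface in up to 2 points.
(b) Symmetries: rotational symmetry about the z-axis ⇒ p depends on x, y only through x² + y².
(c) Reading off the gridlines: the surface avoids every integer x-axis point in the box; a circular section at z = 1 has radius exactly 1; no y-intercept at any integer in the box.
(d) Matching integer coefficients to the picture gives p.

x^2 + y^2 - 3*z + 2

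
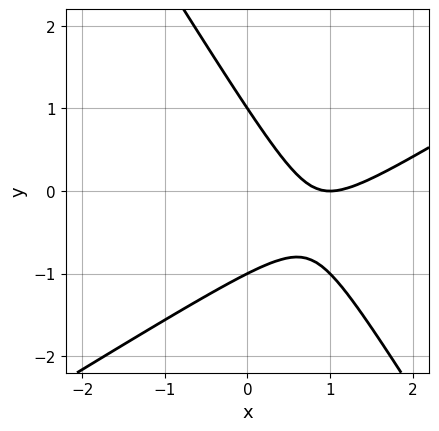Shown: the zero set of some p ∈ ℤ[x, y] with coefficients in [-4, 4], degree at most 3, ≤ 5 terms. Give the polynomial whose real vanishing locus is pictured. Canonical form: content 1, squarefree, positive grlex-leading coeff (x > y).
deg p = 2.
From the visible intercepts: it meets the x-axis at x = 1 (among the integer gridlines); the y-axis gridline crossings are at y ∈ {-1, 1}.
These observations pin down the coefficients.

x^2 - x*y - y^2 - 2*x + 1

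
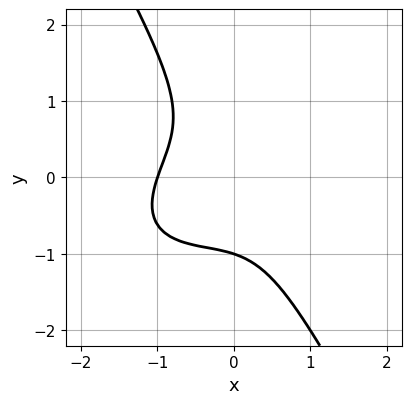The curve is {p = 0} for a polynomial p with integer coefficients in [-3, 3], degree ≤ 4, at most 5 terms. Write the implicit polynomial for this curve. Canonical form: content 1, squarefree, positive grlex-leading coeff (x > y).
x^3 - x^2*y + x*y^2 + y^3 + 1

1. The degree is 3 — a generic line meets the curve in up to 3 points.
2. From the axis intercepts and sections: it crosses the y-axis at the gridline y = -1; one x-axis crossing is at x = -1.
3. The integer polynomial consistent with all of this is the stated p.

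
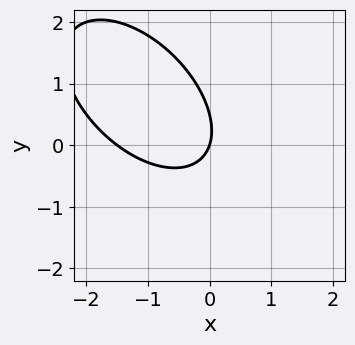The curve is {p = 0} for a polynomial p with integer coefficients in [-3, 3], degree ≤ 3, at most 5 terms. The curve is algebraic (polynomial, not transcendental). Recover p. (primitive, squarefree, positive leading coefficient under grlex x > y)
2*x^2 + 2*x*y + 2*y^2 + 3*x - y

(a) deg p = 2. No degree-1 curve has this shape.
(b) Checking where it meets the axes: one y-axis crossing is at y = 0; one x-axis crossing is at x = 0.
(c) Matching integer coefficients to the picture gives p.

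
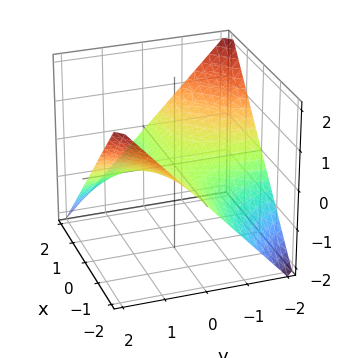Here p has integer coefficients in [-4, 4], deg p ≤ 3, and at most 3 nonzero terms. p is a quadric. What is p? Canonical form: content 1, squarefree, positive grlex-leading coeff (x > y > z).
x*y + 2*z

First, deg p = 2. A saddle surface; a quadric.
Then, from the visible intercepts: every point of the y-axis in the box is on the surface; every point of the x-axis in the box is on the surface.
Finally, solving for integer coefficients yields p as stated.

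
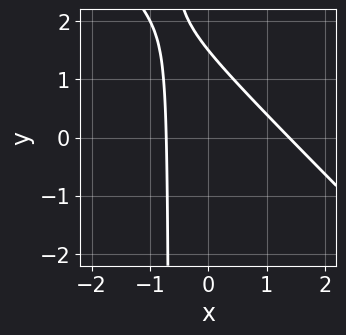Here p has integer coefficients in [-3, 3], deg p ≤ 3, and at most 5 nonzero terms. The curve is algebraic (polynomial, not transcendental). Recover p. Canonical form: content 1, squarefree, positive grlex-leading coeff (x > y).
1. Degree: the shape is more complex than any degree-1 curve, so deg p = 2.
2. Solving for integer coefficients yields p as stated.

3*x^2 + 3*x*y - 2*x + 2*y - 3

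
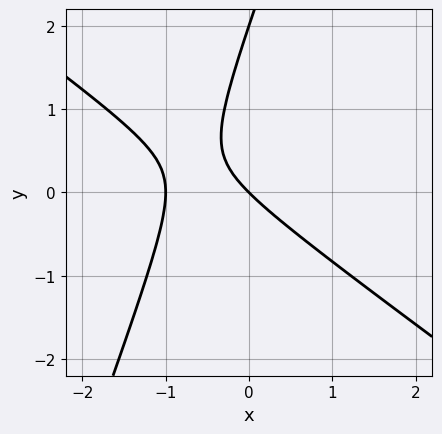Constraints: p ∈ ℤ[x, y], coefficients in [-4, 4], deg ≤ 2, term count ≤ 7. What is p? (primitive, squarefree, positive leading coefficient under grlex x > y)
2*x^2 + 2*x*y - y^2 + 2*x + 2*y

(a) The degree is 2 — a generic line meets the curve in up to 2 points.
(b) Observable constraints: among the integer gridlines, it crosses the x-axis at x ∈ {-1, 0}; the y-axis gridline crossings are at y ∈ {0, 2}.
(c) Putting this together gives p.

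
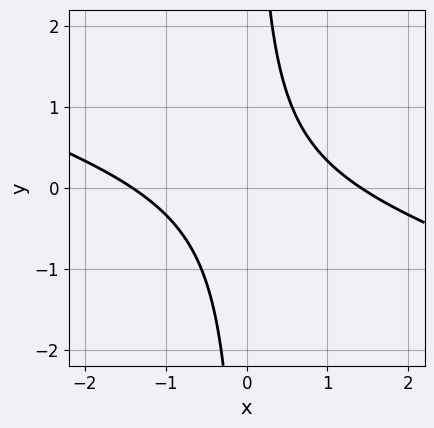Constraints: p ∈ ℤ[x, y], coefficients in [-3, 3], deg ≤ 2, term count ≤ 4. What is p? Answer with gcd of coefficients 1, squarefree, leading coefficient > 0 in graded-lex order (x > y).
x^2 + 3*x*y - 2

First, degree: no degree-1 curve has this shape, so deg p = 2.
Next, from the axis intercepts and sections: no y-intercept at any integer in the box.
Finally, matching integer coefficients to the picture gives p.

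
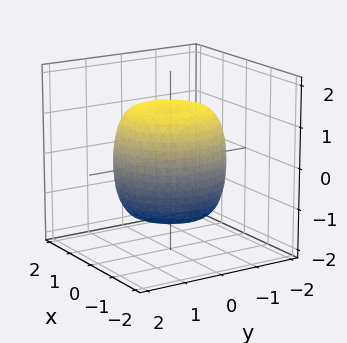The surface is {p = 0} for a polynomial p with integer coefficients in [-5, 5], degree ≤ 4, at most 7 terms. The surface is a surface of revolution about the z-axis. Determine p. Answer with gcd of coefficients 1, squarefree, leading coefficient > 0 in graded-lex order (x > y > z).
1. The degree is 4 — no degree-3 surface has this shape.
2. Symmetry: the surface is invariant under rotation about z: p = q(x² + y², z).
3. Observable constraints: a circular section at z = 1 has radius between 1 and 2.
4. These observations pin down the coefficients.

2*x^4 + 4*x^2*y^2 + 2*y^4 - 2*x^2 - 2*y^2 + 2*z^2 - 3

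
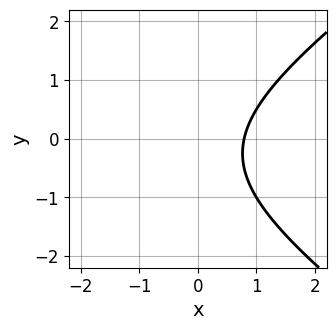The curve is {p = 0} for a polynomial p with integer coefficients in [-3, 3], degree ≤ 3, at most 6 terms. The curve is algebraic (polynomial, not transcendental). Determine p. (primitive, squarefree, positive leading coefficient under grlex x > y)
x^2 - 2*y^2 + 3*x - y - 3

(a) The degree is 2 — a generic line meets the curve in up to 2 points.
(b) From the visible intercepts: the curve avoids every integer y-axis point in the box.
(c) Fitting integer coefficients to these (and the overall shape) gives p.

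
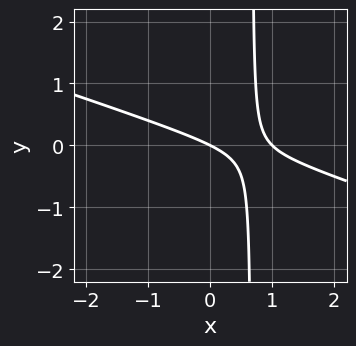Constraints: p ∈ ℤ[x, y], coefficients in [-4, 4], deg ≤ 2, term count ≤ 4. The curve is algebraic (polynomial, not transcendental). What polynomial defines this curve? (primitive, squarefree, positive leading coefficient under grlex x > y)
First, the degree is 2 — no degree-1 curve has this shape.
Next, against the integer gridlines: among the integer gridlines, it crosses the x-axis at x ∈ {0, 1}; one y-axis crossing is at y = 0.
Finally, the integer polynomial consistent with all of this is the stated p.

x^2 + 3*x*y - x - 2*y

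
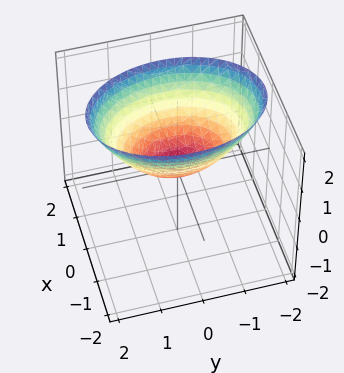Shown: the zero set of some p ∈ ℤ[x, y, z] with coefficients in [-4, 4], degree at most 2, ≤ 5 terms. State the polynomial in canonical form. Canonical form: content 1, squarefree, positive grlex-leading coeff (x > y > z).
2*x^2 + y^2 - 2*z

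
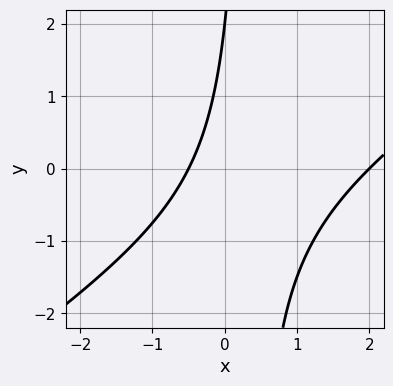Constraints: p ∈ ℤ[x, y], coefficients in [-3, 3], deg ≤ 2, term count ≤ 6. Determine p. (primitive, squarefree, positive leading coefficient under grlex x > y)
(a) Degree: the shape is more complex than any degree-1 curve, so deg p = 2.
(b) From the axis intercepts and sections: it crosses the x-axis at the gridline x = 2; one y-axis crossing is at y = 2.
(c) Fitting integer coefficients to these (and the overall shape) gives p.

2*x^2 - 3*x*y - 3*x + y - 2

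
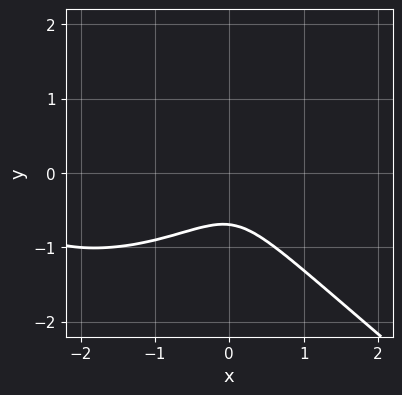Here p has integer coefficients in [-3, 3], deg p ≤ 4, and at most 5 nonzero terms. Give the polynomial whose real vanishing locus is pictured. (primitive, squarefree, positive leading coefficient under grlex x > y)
First, the degree is 3 — a generic line meets the curve in up to 3 points.
Next, observable constraints: it misses every integer gridline on the x-axis.
Finally, fitting integer coefficients to these (and the overall shape) gives p.

x^3 + x*y^2 + 3*y^3 + 3*x^2 + 1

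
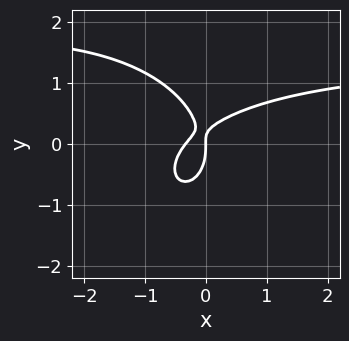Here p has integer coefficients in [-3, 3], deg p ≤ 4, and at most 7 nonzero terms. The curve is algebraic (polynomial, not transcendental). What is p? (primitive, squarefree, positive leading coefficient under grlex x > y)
First, degree: no degree-2 curve has this shape, so deg p = 3.
Then, against the integer gridlines: it meets the x-axis at x = 0 (among the integer gridlines); it crosses the y-axis at the gridline y = 0.
Finally, assembling these constraints gives the stated polynomial.

2*x^2*y + 2*y^3 - 3*x^2 + 3*x*y - x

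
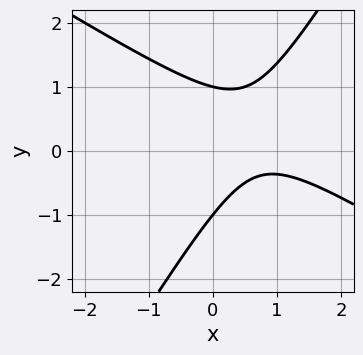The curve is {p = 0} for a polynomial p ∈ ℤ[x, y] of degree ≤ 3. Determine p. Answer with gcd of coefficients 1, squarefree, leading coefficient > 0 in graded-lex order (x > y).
2*x^2 + 2*x*y - 2*y^2 - 3*x + 2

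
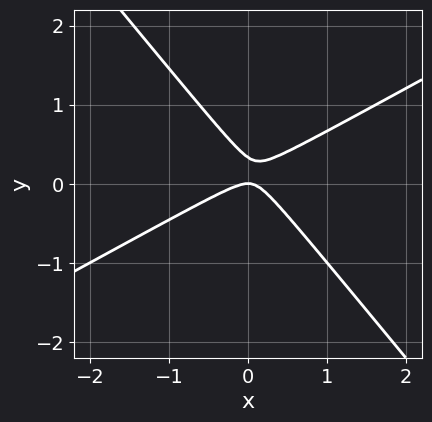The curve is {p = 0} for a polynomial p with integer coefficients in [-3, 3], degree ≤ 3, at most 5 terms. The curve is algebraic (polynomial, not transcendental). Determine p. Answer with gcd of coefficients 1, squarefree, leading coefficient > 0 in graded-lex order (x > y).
(a) The degree is 2 — a generic line meets the curve in up to 2 points.
(b) Reading off the gridlines: one x-axis crossing is at x = 0; it meets the y-axis at y = 0 (among the integer gridlines).
(c) These observations pin down the coefficients.

2*x^2 - 2*x*y - 3*y^2 + y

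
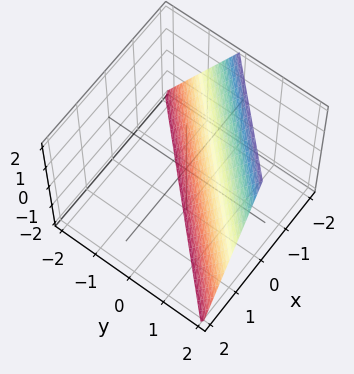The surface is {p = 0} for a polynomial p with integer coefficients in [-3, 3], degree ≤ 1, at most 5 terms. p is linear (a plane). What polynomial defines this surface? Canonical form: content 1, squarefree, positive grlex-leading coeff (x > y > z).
First, degree: every cross-section is a straight line — this is a plane, so deg p = 1.
Then, against the integer gridlines: it meets the y-axis at y = 1 (among the integer gridlines); it meets the z-axis at z = -2 (among the integer gridlines).
Finally, together with the visible shape, these determine p as stated. Check: (-1, 0, 0) on the x-axis lies on the surface, and p(-1, 0, 0) = 0. ✓

2*x - 2*y + z + 2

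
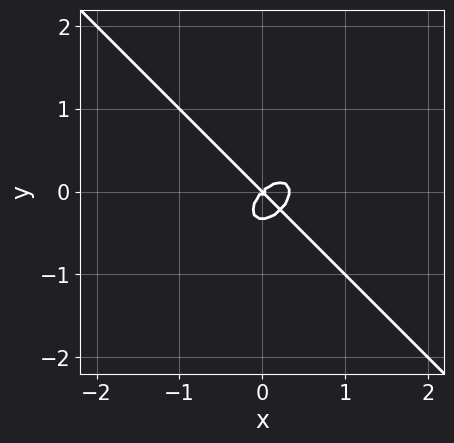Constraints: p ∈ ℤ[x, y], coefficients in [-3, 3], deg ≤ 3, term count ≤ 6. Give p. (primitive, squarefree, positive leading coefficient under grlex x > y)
3*x^3 + 3*y^3 - x^2 + y^2

1. Degree: the shape is more complex than any degree-2 curve, so deg p = 3.
2. Reading off the gridlines: it meets the y-axis at y = 0 (among the integer gridlines); it meets the x-axis at x = 0 (among the integer gridlines).
3. Matching integer coefficients to the picture gives p.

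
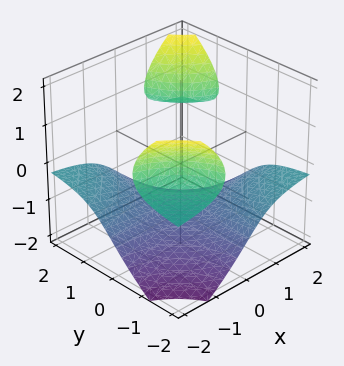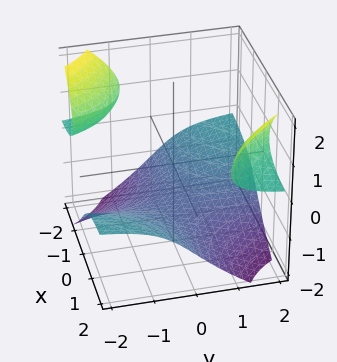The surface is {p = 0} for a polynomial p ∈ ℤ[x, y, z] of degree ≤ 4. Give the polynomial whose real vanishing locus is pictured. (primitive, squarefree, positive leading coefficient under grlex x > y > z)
3*x*y*z - 2*z^3 - 3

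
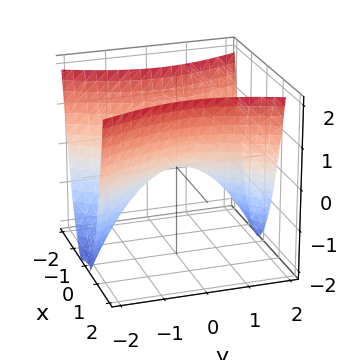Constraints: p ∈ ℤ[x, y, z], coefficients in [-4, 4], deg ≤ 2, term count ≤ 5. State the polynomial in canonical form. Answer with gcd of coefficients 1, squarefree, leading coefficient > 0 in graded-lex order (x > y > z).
The degree is 2 — a hyperbolic paraboloid; a quadric.
Symmetries: it's symmetric under y → −y, forcing even powers of y; it's symmetric under x → −x, forcing even powers of x.
From the visible intercepts: it meets the x-axis at x = 0 (among the integer gridlines); one z-axis crossing is at z = 0.
Solving for integer coefficients yields p as stated.

3*x^2 - y^2 - 2*z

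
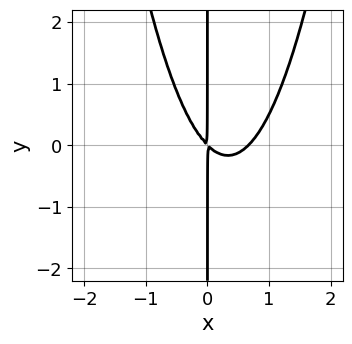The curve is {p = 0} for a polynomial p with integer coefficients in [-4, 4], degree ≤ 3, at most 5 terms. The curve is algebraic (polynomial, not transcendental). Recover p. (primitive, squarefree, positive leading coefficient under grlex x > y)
(a) deg p = 3. No degree-2 curve has this shape.
(b) Reading off the gridlines: every point of the y-axis in the box is on the curve.
(c) Matching integer coefficients to the picture gives p.

3*x^3 - 2*x^2 - 2*x*y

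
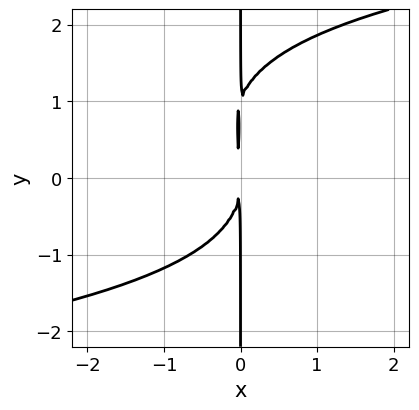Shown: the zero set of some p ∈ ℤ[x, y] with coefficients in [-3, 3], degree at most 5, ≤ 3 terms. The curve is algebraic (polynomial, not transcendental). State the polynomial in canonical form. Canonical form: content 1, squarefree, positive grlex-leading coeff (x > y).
x*y^3 - x*y^2 - 3*x^2

(a) Degree: the shape is more complex than any degree-3 curve, so deg p = 4.
(b) Reading off the gridlines: the visible y-axis segment lies entirely on the curve.
(c) Matching integer coefficients to the picture gives p.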